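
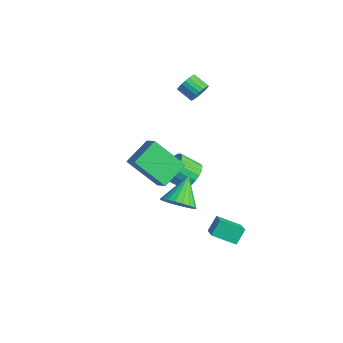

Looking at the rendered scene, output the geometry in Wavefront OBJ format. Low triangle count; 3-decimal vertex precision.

v -1.934 3.182 2.438
v -1.564 2.716 2.722
v -2.396 2.351 3.207
v -2.766 2.818 2.922
v -1.547 2.921 2.904
v -2.38 2.556 3.389
v -1.598 3.171 3.006
v -2.43 2.806 3.49
v -1.707 3.423 3.009
v -2.539 3.058 3.493
v -1.854 3.633 2.913
v -2.687 3.268 3.398
v -2.016 3.766 2.735
v -2.848 3.401 3.22
v -2.163 3.797 2.506
v -2.996 3.433 2.991
v -2.271 3.723 2.265
v -3.104 3.358 2.75
v -2.321 3.555 2.054
v -3.153 3.19 2.538
v -2.303 3.322 1.909
v -3.135 2.957 2.393
v -2.222 3.065 1.855
v -3.054 2.701 2.34
v -2.091 2.829 1.903
v -2.923 2.464 2.387
v -1.932 2.654 2.042
v -2.765 2.289 2.527
v -1.774 2.57 2.251
v -2.607 2.205 2.735
v -1.644 2.592 2.491
v -2.476 2.227 2.976
v 2.147 -3.441 2.62
v 3.006 -3.469 3.223
v 1.698 -2.041 3.324
v 2.557 -2.07 3.928
v 3.243 -2.33 1.112
v 4.102 -2.359 1.716
v 2.794 -0.931 1.817
v 3.653 -0.959 2.42
v 2.203 -0.54 -2.015
v 3.061 -0.355 -1.579
v 1.357 0.58 -0.825
v 3.046 -0.064 -1.864
v 2.885 0.145 -2.174
v 2.607 0.235 -2.458
v 2.258 0.192 -2.664
v 1.9 0.022 -2.759
v 1.594 -0.246 -2.725
v 1.394 -0.564 -2.568
v 1.333 -0.878 -2.315
v 1.423 -1.133 -2.011
v 1.647 -1.286 -1.707
v 1.968 -1.31 -1.457
v 2.329 -1.201 -1.303
v 2.669 -0.978 -1.272
v 2.927 -0.679 -1.37
v 3.167 0.672 -4.018
v 2.982 1.296 -3.233
v 3.885 1.734 -4.694
v 3.7 2.359 -3.909
v 4 0.381 -3.591
v 3.815 1.006 -2.806
v 4.718 1.444 -4.267
v 4.533 2.068 -3.482
v -1.431 2.425 -3.834
v -0.614 2.167 -3.472
v -1.252 1.277 -2.665
v -2.069 1.535 -3.026
v -0.718 2.455 -3.237
v -1.356 1.566 -2.43
v -0.946 2.738 -3.105
v -1.584 1.849 -2.298
v -1.258 2.967 -3.098
v -1.895 2.078 -2.291
v -1.599 3.103 -3.219
v -2.237 2.213 -2.412
v -1.912 3.121 -3.446
v -2.549 2.231 -2.639
v -2.141 3.018 -3.741
v -2.779 2.129 -2.933
v -2.248 2.813 -4.051
v -2.886 1.924 -3.244
v -2.213 2.541 -4.323
v -2.851 1.652 -3.516
v -2.043 2.249 -4.511
v -2.681 1.359 -3.704
v -1.768 1.987 -4.582
v -2.406 1.098 -3.775
v -1.434 1.801 -4.523
v -2.072 0.911 -3.716
v -1.1 1.723 -4.345
v -1.737 0.833 -3.538
v -0.823 1.766 -4.079
v -1.46 0.876 -3.272
v -0.651 1.923 -3.77
v -1.289 1.033 -2.963
f 2 1 5
f 2 5 3
f 3 5 6
f 3 6 4
f 5 1 7
f 5 7 6
f 6 7 8
f 6 8 4
f 7 1 9
f 7 9 8
f 8 9 10
f 8 10 4
f 9 1 11
f 9 11 10
f 10 11 12
f 10 12 4
f 11 1 13
f 11 13 12
f 12 13 14
f 12 14 4
f 13 1 15
f 13 15 14
f 14 15 16
f 14 16 4
f 15 1 17
f 15 17 16
f 16 17 18
f 16 18 4
f 17 1 19
f 17 19 18
f 18 19 20
f 18 20 4
f 19 1 21
f 19 21 20
f 20 21 22
f 20 22 4
f 21 1 23
f 21 23 22
f 22 23 24
f 22 24 4
f 23 1 25
f 23 25 24
f 24 25 26
f 24 26 4
f 25 1 27
f 25 27 26
f 26 27 28
f 26 28 4
f 27 1 29
f 27 29 28
f 28 29 30
f 28 30 4
f 29 1 31
f 29 31 30
f 30 31 32
f 30 32 4
f 31 1 2
f 31 2 32
f 32 2 3
f 32 3 4
f 34 36 33
f 37 34 33
f 33 36 35
f 35 37 33
f 34 40 36
f 38 34 37
f 38 40 34
f 36 40 35
f 39 37 35
f 35 40 39
f 39 38 37
f 40 38 39
f 42 41 44
f 42 44 43
f 44 41 45
f 44 45 43
f 45 41 46
f 45 46 43
f 46 41 47
f 46 47 43
f 47 41 48
f 47 48 43
f 48 41 49
f 48 49 43
f 49 41 50
f 49 50 43
f 50 41 51
f 50 51 43
f 51 41 52
f 51 52 43
f 52 41 53
f 52 53 43
f 53 41 54
f 53 54 43
f 54 41 55
f 54 55 43
f 55 41 56
f 55 56 43
f 56 41 57
f 56 57 43
f 57 41 42
f 57 42 43
f 59 61 58
f 62 59 58
f 58 61 60
f 60 62 58
f 59 65 61
f 63 59 62
f 63 65 59
f 61 65 60
f 64 62 60
f 60 65 64
f 64 63 62
f 65 63 64
f 67 66 70
f 67 70 68
f 68 70 71
f 68 71 69
f 70 66 72
f 70 72 71
f 71 72 73
f 71 73 69
f 72 66 74
f 72 74 73
f 73 74 75
f 73 75 69
f 74 66 76
f 74 76 75
f 75 76 77
f 75 77 69
f 76 66 78
f 76 78 77
f 77 78 79
f 77 79 69
f 78 66 80
f 78 80 79
f 79 80 81
f 79 81 69
f 80 66 82
f 80 82 81
f 81 82 83
f 81 83 69
f 82 66 84
f 82 84 83
f 83 84 85
f 83 85 69
f 84 66 86
f 84 86 85
f 85 86 87
f 85 87 69
f 86 66 88
f 86 88 87
f 87 88 89
f 87 89 69
f 88 66 90
f 88 90 89
f 89 90 91
f 89 91 69
f 90 66 92
f 90 92 91
f 91 92 93
f 91 93 69
f 92 66 94
f 92 94 93
f 93 94 95
f 93 95 69
f 94 66 96
f 94 96 95
f 95 96 97
f 95 97 69
f 96 66 67
f 96 67 97
f 97 67 68
f 97 68 69



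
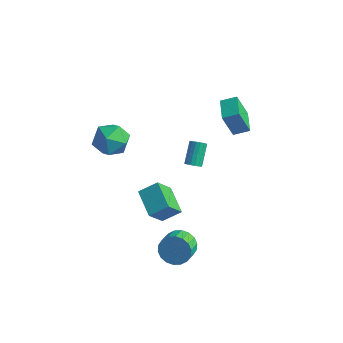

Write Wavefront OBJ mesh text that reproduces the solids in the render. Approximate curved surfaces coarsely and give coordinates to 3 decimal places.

v -4.237 -1.339 4.192
v -3.034 -1.308 3.89
v -4.246 -3.332 3.95
v -3.043 -3.301 3.648
v -3.397 -3.055 4.811
v -3.391 -1.823 4.961
v -3.889 -2.817 2.879
v -3.883 -1.585 3.029
v -2.819 -2.221 3.079
v -2.515 -2.368 4.273
v -4.765 -2.272 3.567
v -4.461 -2.419 4.761
v 0.177 4.314 2.892
v -0.26 3.772 4.703
v 0.957 4.913 3.26
v 0.519 4.371 5.071
v 1.161 3.109 2.769
v 0.723 2.567 4.58
v 1.94 3.708 3.137
v 1.503 3.166 4.948
v -0.479 1.403 0.186
v -0.014 1.317 0.424
v -0.395 2.371 1.552
v -0.861 2.457 1.314
v 0.035 1.507 0.263
v -0.347 2.561 1.391
v -0.035 1.673 0.085
v -0.416 2.727 1.212
v -0.206 1.777 -0.071
v -0.587 2.831 1.056
v -0.44 1.795 -0.167
v -0.821 2.85 0.96
v -0.683 1.724 -0.183
v -1.064 2.778 0.944
v -0.879 1.579 -0.114
v -1.26 2.634 1.014
v -0.984 1.394 0.024
v -1.365 2.448 1.151
v -0.973 1.211 0.199
v -1.354 2.265 1.326
v -0.849 1.071 0.371
v -1.231 2.126 1.499
v -0.641 1.008 0.501
v -1.022 2.062 1.628
v -0.395 1.035 0.559
v -0.777 2.09 1.686
v -0.169 1.147 0.531
v -0.55 2.201 1.658
v -2.448 -0.081 -3.05
v -2.593 -1.199 -1.57
v -1.638 0.751 -2.343
v -1.782 -0.367 -0.863
v -0.938 -1.053 -3.637
v -1.082 -2.171 -2.157
v -0.127 -0.221 -2.93
v -0.272 -1.339 -1.45
v 1.02 -1.918 -3.913
v 1.908 -1.918 -4.415
v 2.228 -2.962 -3.848
v 1.34 -2.962 -3.347
v 2.005 -1.684 -4.038
v 2.325 -2.728 -3.472
v 1.907 -1.496 -3.636
v 2.226 -2.541 -3.07
v 1.633 -1.392 -3.289
v 1.953 -2.437 -2.723
v 1.238 -1.392 -3.066
v 1.557 -2.437 -2.5
v 0.799 -1.496 -3.011
v 1.119 -2.541 -2.445
v 0.405 -1.684 -3.134
v 0.724 -2.728 -2.568
v 0.132 -1.918 -3.412
v 0.452 -2.962 -2.845
v 0.035 -2.152 -3.788
v 0.355 -3.196 -3.222
v 0.134 -2.339 -4.19
v 0.453 -3.384 -3.624
v 0.407 -2.443 -4.537
v 0.727 -3.488 -3.971
v 0.803 -2.443 -4.76
v 1.122 -3.488 -4.194
v 1.241 -2.339 -4.815
v 1.561 -3.384 -4.249
v 1.636 -2.152 -4.692
v 1.955 -3.196 -4.126
f 1 12 6
f 1 6 2
f 1 2 8
f 1 8 11
f 1 11 12
f 2 6 10
f 6 12 5
f 12 11 3
f 11 8 7
f 8 2 9
f 4 10 5
f 4 5 3
f 4 3 7
f 4 7 9
f 4 9 10
f 5 10 6
f 3 5 12
f 7 3 11
f 9 7 8
f 10 9 2
f 14 16 13
f 17 14 13
f 13 16 15
f 15 17 13
f 14 20 16
f 18 14 17
f 18 20 14
f 16 20 15
f 19 17 15
f 15 20 19
f 19 18 17
f 20 18 19
f 22 21 25
f 22 25 23
f 23 25 26
f 23 26 24
f 25 21 27
f 25 27 26
f 26 27 28
f 26 28 24
f 27 21 29
f 27 29 28
f 28 29 30
f 28 30 24
f 29 21 31
f 29 31 30
f 30 31 32
f 30 32 24
f 31 21 33
f 31 33 32
f 32 33 34
f 32 34 24
f 33 21 35
f 33 35 34
f 34 35 36
f 34 36 24
f 35 21 37
f 35 37 36
f 36 37 38
f 36 38 24
f 37 21 39
f 37 39 38
f 38 39 40
f 38 40 24
f 39 21 41
f 39 41 40
f 40 41 42
f 40 42 24
f 41 21 43
f 41 43 42
f 42 43 44
f 42 44 24
f 43 21 45
f 43 45 44
f 44 45 46
f 44 46 24
f 45 21 47
f 45 47 46
f 46 47 48
f 46 48 24
f 47 21 22
f 47 22 48
f 48 22 23
f 48 23 24
f 50 52 49
f 53 50 49
f 49 52 51
f 51 53 49
f 50 56 52
f 54 50 53
f 54 56 50
f 52 56 51
f 55 53 51
f 51 56 55
f 55 54 53
f 56 54 55
f 58 57 61
f 58 61 59
f 59 61 62
f 59 62 60
f 61 57 63
f 61 63 62
f 62 63 64
f 62 64 60
f 63 57 65
f 63 65 64
f 64 65 66
f 64 66 60
f 65 57 67
f 65 67 66
f 66 67 68
f 66 68 60
f 67 57 69
f 67 69 68
f 68 69 70
f 68 70 60
f 69 57 71
f 69 71 70
f 70 71 72
f 70 72 60
f 71 57 73
f 71 73 72
f 72 73 74
f 72 74 60
f 73 57 75
f 73 75 74
f 74 75 76
f 74 76 60
f 75 57 77
f 75 77 76
f 76 77 78
f 76 78 60
f 77 57 79
f 77 79 78
f 78 79 80
f 78 80 60
f 79 57 81
f 79 81 80
f 80 81 82
f 80 82 60
f 81 57 83
f 81 83 82
f 82 83 84
f 82 84 60
f 83 57 85
f 83 85 84
f 84 85 86
f 84 86 60
f 85 57 58
f 85 58 86
f 86 58 59
f 86 59 60



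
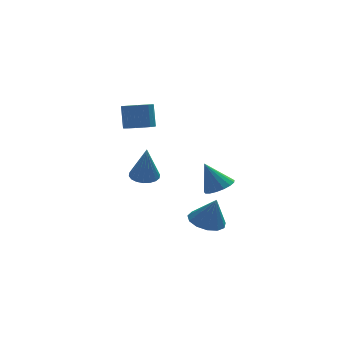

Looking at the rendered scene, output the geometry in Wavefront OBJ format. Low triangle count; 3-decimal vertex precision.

v 2.559 -1.609 -0.287
v 2.99 -1.032 -0.279
v 2.001 -1.211 0.967
v 2.706 -0.921 -0.44
v 2.389 -0.967 -0.567
v 2.111 -1.161 -0.629
v 1.935 -1.457 -0.613
v 1.903 -1.788 -0.523
v 2.021 -2.078 -0.378
v 2.262 -2.26 -0.213
v 2.571 -2.294 -0.065
v 2.878 -2.17 0.032
v 3.112 -1.918 0.056
v 3.219 -1.595 0.002
v 3.175 -1.275 -0.119
v -0.167 1.523 2.072
v 0.186 0.961 2.325
v 0.22 1.475 3.42
v -0.133 2.037 3.168
v 0.432 1.171 2.219
v 0.465 1.685 3.314
v 0.54 1.461 2.08
v 0.574 1.975 3.175
v 0.487 1.765 1.939
v 0.521 2.279 3.034
v 0.284 2.014 1.828
v 0.317 2.528 2.923
v -0.023 2.151 1.774
v 0.011 2.665 2.869
v -0.362 2.143 1.787
v -0.328 2.657 2.882
v -0.657 1.994 1.867
v -0.623 2.508 2.962
v -0.839 1.737 1.993
v -0.806 2.25 3.088
v -0.868 1.43 2.138
v -0.834 1.944 3.233
v -0.736 1.145 2.267
v -0.702 1.659 3.362
v -0.473 0.947 2.352
v -0.44 1.461 3.447
v -0.141 0.88 2.373
v -0.107 1.394 3.468
v 2.55 0.381 -3.511
v 3.395 0.331 -3.751
v 2.93 0.159 -2.129
v 3.307 0.808 -3.65
v 2.979 1.15 -3.505
v 2.514 1.248 -3.361
v 2.061 1.071 -3.265
v 1.763 0.675 -3.247
v 1.715 0.185 -3.313
v 1.932 -0.241 -3.441
v 2.345 -0.471 -3.592
v 2.823 -0.429 -3.717
v 3.215 -0.131 -3.776
v 0.397 3.088 -1.811
v 1 2.739 -1.887
v 0.443 2.772 -0.009
v 1.094 3.032 -1.838
v 1.051 3.336 -1.784
v 0.878 3.59 -1.735
v 0.61 3.745 -1.701
v 0.3 3.77 -1.689
v 0.009 3.659 -1.701
v -0.205 3.436 -1.735
v -0.3 3.143 -1.784
v -0.257 2.839 -1.838
v -0.084 2.585 -1.887
v 0.184 2.43 -1.921
v 0.494 2.405 -1.933
v 0.786 2.516 -1.921
f 2 1 4
f 2 4 3
f 4 1 5
f 4 5 3
f 5 1 6
f 5 6 3
f 6 1 7
f 6 7 3
f 7 1 8
f 7 8 3
f 8 1 9
f 8 9 3
f 9 1 10
f 9 10 3
f 10 1 11
f 10 11 3
f 11 1 12
f 11 12 3
f 12 1 13
f 12 13 3
f 13 1 14
f 13 14 3
f 14 1 15
f 14 15 3
f 15 1 2
f 15 2 3
f 17 16 20
f 17 20 18
f 18 20 21
f 18 21 19
f 20 16 22
f 20 22 21
f 21 22 23
f 21 23 19
f 22 16 24
f 22 24 23
f 23 24 25
f 23 25 19
f 24 16 26
f 24 26 25
f 25 26 27
f 25 27 19
f 26 16 28
f 26 28 27
f 27 28 29
f 27 29 19
f 28 16 30
f 28 30 29
f 29 30 31
f 29 31 19
f 30 16 32
f 30 32 31
f 31 32 33
f 31 33 19
f 32 16 34
f 32 34 33
f 33 34 35
f 33 35 19
f 34 16 36
f 34 36 35
f 35 36 37
f 35 37 19
f 36 16 38
f 36 38 37
f 37 38 39
f 37 39 19
f 38 16 40
f 38 40 39
f 39 40 41
f 39 41 19
f 40 16 42
f 40 42 41
f 41 42 43
f 41 43 19
f 42 16 17
f 42 17 43
f 43 17 18
f 43 18 19
f 45 44 47
f 45 47 46
f 47 44 48
f 47 48 46
f 48 44 49
f 48 49 46
f 49 44 50
f 49 50 46
f 50 44 51
f 50 51 46
f 51 44 52
f 51 52 46
f 52 44 53
f 52 53 46
f 53 44 54
f 53 54 46
f 54 44 55
f 54 55 46
f 55 44 56
f 55 56 46
f 56 44 45
f 56 45 46
f 58 57 60
f 58 60 59
f 60 57 61
f 60 61 59
f 61 57 62
f 61 62 59
f 62 57 63
f 62 63 59
f 63 57 64
f 63 64 59
f 64 57 65
f 64 65 59
f 65 57 66
f 65 66 59
f 66 57 67
f 66 67 59
f 67 57 68
f 67 68 59
f 68 57 69
f 68 69 59
f 69 57 70
f 69 70 59
f 70 57 71
f 70 71 59
f 71 57 72
f 71 72 59
f 72 57 58
f 72 58 59



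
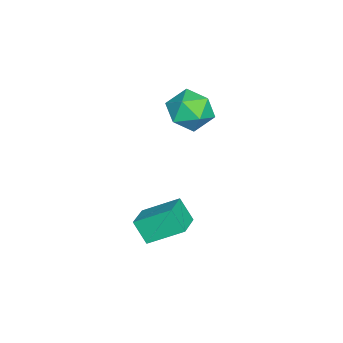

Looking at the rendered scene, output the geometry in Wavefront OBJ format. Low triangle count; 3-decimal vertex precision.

v -2.088 4.016 3.828
v -1.123 3.907 3.218
v -2.877 2.673 2.822
v -1.912 2.564 2.212
v -1.935 2.242 3.311
v -1.447 3.072 3.934
v -2.553 3.508 2.106
v -2.065 4.338 2.729
v -1.411 3.593 2.154
v -1.029 2.81 2.899
v -2.971 3.77 3.141
v -2.589 2.987 3.886
v 0.29 1.794 -1.991
v 0.055 3.36 -1.054
v 0.588 2.445 -3.004
v 0.353 4.011 -2.066
v 1.627 1.769 -1.614
v 1.392 3.335 -0.676
v 1.925 2.42 -2.626
v 1.69 3.986 -1.689
f 1 12 6
f 1 6 2
f 1 2 8
f 1 8 11
f 1 11 12
f 2 6 10
f 6 12 5
f 12 11 3
f 11 8 7
f 8 2 9
f 4 10 5
f 4 5 3
f 4 3 7
f 4 7 9
f 4 9 10
f 5 10 6
f 3 5 12
f 7 3 11
f 9 7 8
f 10 9 2
f 14 16 13
f 17 14 13
f 13 16 15
f 15 17 13
f 14 20 16
f 18 14 17
f 18 20 14
f 16 20 15
f 19 17 15
f 15 20 19
f 19 18 17
f 20 18 19



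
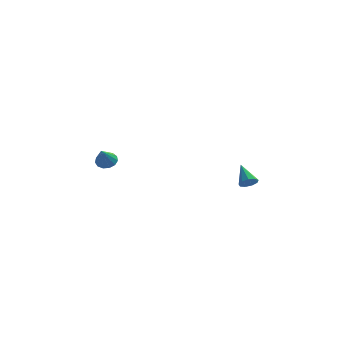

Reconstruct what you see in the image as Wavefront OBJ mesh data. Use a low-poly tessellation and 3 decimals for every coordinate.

v 4.161 -0.403 -0.231
v 4.52 -0.563 0.181
v 3.599 0.603 0.651
v 4.683 -0.282 -0.035
v 4.601 -0.058 -0.343
v 4.313 0.005 -0.599
v 3.954 -0.122 -0.682
v 3.692 -0.381 -0.554
v 3.649 -0.65 -0.275
v 3.846 -0.803 0.025
v 4.19 -0.769 0.205
v -3.902 0.632 0.451
v -3.631 1.086 0.829
v -4.018 -0.212 1.549
v -3.992 1.147 0.838
v -4.325 1.044 0.724
v -4.523 0.811 0.523
v -4.525 0.521 0.3
v -4.329 0.266 0.124
v -3.997 0.127 0.053
v -3.636 0.149 0.107
v -3.359 0.324 0.271
v -3.255 0.597 0.492
v -3.356 0.881 0.7
f 2 1 4
f 2 4 3
f 4 1 5
f 4 5 3
f 5 1 6
f 5 6 3
f 6 1 7
f 6 7 3
f 7 1 8
f 7 8 3
f 8 1 9
f 8 9 3
f 9 1 10
f 9 10 3
f 10 1 11
f 10 11 3
f 11 1 2
f 11 2 3
f 13 12 15
f 13 15 14
f 15 12 16
f 15 16 14
f 16 12 17
f 16 17 14
f 17 12 18
f 17 18 14
f 18 12 19
f 18 19 14
f 19 12 20
f 19 20 14
f 20 12 21
f 20 21 14
f 21 12 22
f 21 22 14
f 22 12 23
f 22 23 14
f 23 12 24
f 23 24 14
f 24 12 13
f 24 13 14



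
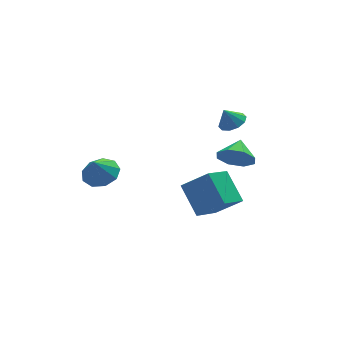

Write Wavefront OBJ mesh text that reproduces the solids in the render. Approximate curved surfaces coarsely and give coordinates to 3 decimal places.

v 3.557 -0.173 -0.214
v 3.94 0.472 -0.091
v 3.123 -0.087 0.694
v 3.533 0.582 -0.297
v 3.134 0.405 -0.47
v 2.897 0.006 -0.546
v 2.912 -0.461 -0.495
v 3.173 -0.817 -0.337
v 3.581 -0.928 -0.131
v 3.98 -0.75 0.042
v 4.217 -0.352 0.118
v 4.202 0.115 0.067
v 1.607 -3.197 -4.32
v 0.306 -4.131 -3.478
v 1.321 -1.728 -3.134
v 0.019 -2.662 -2.291
v 2.761 -3.838 -3.249
v 1.459 -4.772 -2.406
v 2.474 -2.369 -2.062
v 1.173 -3.303 -1.22
v -2.927 0.807 -3.137
v -2.09 1.158 -2.716
v -3.353 0.513 -2.043
v -2.556 1.657 -2.764
v -3.195 1.758 -2.986
v -3.708 1.414 -3.279
v -3.856 0.786 -3.505
v -3.569 0.167 -3.559
v -2.981 -0.152 -3.415
v -2.368 -0.023 -3.141
v -2.016 0.495 -2.865
v 2.406 -3.695 -0.133
v 2.883 -3.518 -0.982
v 2.994 -2.765 0.393
v 2.232 -3.135 -0.93
v 1.682 -3.08 -0.412
v 1.556 -3.385 0.27
v 1.928 -3.872 0.716
v 2.579 -4.256 0.664
v 3.129 -4.311 0.146
v 3.255 -4.005 -0.536
f 2 1 4
f 2 4 3
f 4 1 5
f 4 5 3
f 5 1 6
f 5 6 3
f 6 1 7
f 6 7 3
f 7 1 8
f 7 8 3
f 8 1 9
f 8 9 3
f 9 1 10
f 9 10 3
f 10 1 11
f 10 11 3
f 11 1 12
f 11 12 3
f 12 1 2
f 12 2 3
f 14 16 13
f 17 14 13
f 13 16 15
f 15 17 13
f 14 20 16
f 18 14 17
f 18 20 14
f 16 20 15
f 19 17 15
f 15 20 19
f 19 18 17
f 20 18 19
f 22 21 24
f 22 24 23
f 24 21 25
f 24 25 23
f 25 21 26
f 25 26 23
f 26 21 27
f 26 27 23
f 27 21 28
f 27 28 23
f 28 21 29
f 28 29 23
f 29 21 30
f 29 30 23
f 30 21 31
f 30 31 23
f 31 21 22
f 31 22 23
f 33 32 35
f 33 35 34
f 35 32 36
f 35 36 34
f 36 32 37
f 36 37 34
f 37 32 38
f 37 38 34
f 38 32 39
f 38 39 34
f 39 32 40
f 39 40 34
f 40 32 41
f 40 41 34
f 41 32 33
f 41 33 34



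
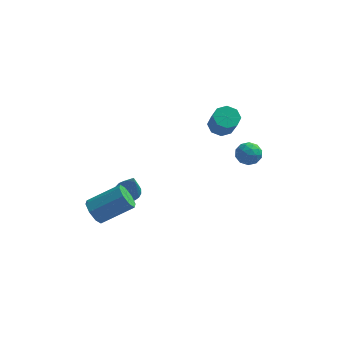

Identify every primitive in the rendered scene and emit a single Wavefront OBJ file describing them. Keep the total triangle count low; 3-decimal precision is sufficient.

v 2.495 1.533 1.281
v 3.011 1.238 0.951
v 3.36 0.552 2.108
v 2.845 0.847 2.439
v 3.149 1.687 1.175
v 3.499 1.001 2.332
v 2.904 2.045 1.461
v 3.254 1.36 2.619
v 2.42 2.104 1.643
v 2.77 1.418 2.8
v 1.98 1.828 1.612
v 2.329 1.142 2.769
v 1.841 1.379 1.388
v 2.191 0.693 2.545
v 2.086 1.02 1.101
v 2.436 0.335 2.259
v 2.57 0.962 0.92
v 2.92 0.276 2.077
v -2.951 -2.852 -2.197
v -2.589 -2.757 -2.823
v -1.067 -2.273 -1.87
v -1.429 -2.368 -1.243
v -2.845 -2.291 -2.651
v -1.323 -1.807 -1.698
v -3.163 -2.154 -2.213
v -1.641 -1.669 -1.26
v -3.357 -2.426 -1.765
v -1.835 -1.941 -0.812
v -3.313 -2.947 -1.57
v -1.791 -2.463 -0.617
v -3.057 -3.413 -1.742
v -1.535 -2.929 -0.789
v -2.739 -3.551 -2.18
v -1.217 -3.066 -1.227
v -2.545 -3.279 -2.628
v -1.023 -2.794 -1.675
v -2.199 2.275 -4.919
v -1.617 2.058 -5.17
v -1.741 1.305 -3.021
v -1.545 2.305 -5.062
v -1.586 2.546 -4.928
v -1.733 2.74 -4.793
v -1.961 2.854 -4.68
v -2.229 2.868 -4.608
v -2.493 2.78 -4.59
v -2.706 2.604 -4.628
v -2.831 2.371 -4.717
v -2.847 2.122 -4.841
v -2.751 1.9 -4.978
v -2.559 1.742 -5.105
v -2.306 1.677 -5.199
v -2.034 1.715 -5.246
v -1.79 1.85 -5.235
v 2.996 4.012 -2.725
v 3.404 4.359 -2.236
v 3.876 3.261 -2.924
v 4.284 3.608 -2.435
v 3.706 3.225 -2.22
v 3.163 3.69 -2.097
v 4.117 3.93 -3.063
v 3.574 4.395 -2.94
v 4.097 4.309 -2.445
v 3.843 3.873 -1.924
v 3.437 3.747 -3.236
v 3.183 3.311 -2.715
v 3.123 4.252 -2.463
v 4.157 3.368 -2.697
v 3.818 3.143 -2.571
v 4.057 3.348 -2.283
v 2.981 3.858 -2.381
v 3.221 4.062 -2.093
v 3.398 3.396 -2.084
v 4.059 3.558 -3.067
v 4.299 3.762 -2.779
v 3.223 4.272 -2.877
v 3.462 4.477 -2.589
v 3.882 4.224 -3.076
v 3.77 4.426 -2.298
v 4.287 3.985 -2.415
v 4.189 4.174 -2.785
v 3.87 4.447 -2.712
v 3.62 4.17 -1.992
v 4.138 3.729 -2.109
v 3.798 3.504 -1.982
v 3.479 3.776 -1.91
v 4.028 4.141 -2.115
v 3.142 3.891 -3.051
v 3.66 3.45 -3.168
v 3.801 3.844 -3.25
v 3.482 4.116 -3.178
v 2.993 3.635 -2.745
v 3.51 3.194 -2.862
v 3.41 3.173 -2.448
v 3.091 3.446 -2.375
v 3.252 3.479 -3.045
f 2 1 5
f 2 5 3
f 3 5 6
f 3 6 4
f 5 1 7
f 5 7 6
f 6 7 8
f 6 8 4
f 7 1 9
f 7 9 8
f 8 9 10
f 8 10 4
f 9 1 11
f 9 11 10
f 10 11 12
f 10 12 4
f 11 1 13
f 11 13 12
f 12 13 14
f 12 14 4
f 13 1 15
f 13 15 14
f 14 15 16
f 14 16 4
f 15 1 17
f 15 17 16
f 16 17 18
f 16 18 4
f 17 1 2
f 17 2 18
f 18 2 3
f 18 3 4
f 20 19 23
f 20 23 21
f 21 23 24
f 21 24 22
f 23 19 25
f 23 25 24
f 24 25 26
f 24 26 22
f 25 19 27
f 25 27 26
f 26 27 28
f 26 28 22
f 27 19 29
f 27 29 28
f 28 29 30
f 28 30 22
f 29 19 31
f 29 31 30
f 30 31 32
f 30 32 22
f 31 19 33
f 31 33 32
f 32 33 34
f 32 34 22
f 33 19 35
f 33 35 34
f 34 35 36
f 34 36 22
f 35 19 20
f 35 20 36
f 36 20 21
f 36 21 22
f 38 37 40
f 38 40 39
f 40 37 41
f 40 41 39
f 41 37 42
f 41 42 39
f 42 37 43
f 42 43 39
f 43 37 44
f 43 44 39
f 44 37 45
f 44 45 39
f 45 37 46
f 45 46 39
f 46 37 47
f 46 47 39
f 47 37 48
f 47 48 39
f 48 37 49
f 48 49 39
f 49 37 50
f 49 50 39
f 50 37 51
f 50 51 39
f 51 37 52
f 51 52 39
f 52 37 53
f 52 53 39
f 53 37 38
f 53 38 39
f 54 91 70
f 91 65 94
f 70 94 59
f 91 94 70
f 54 70 66
f 70 59 71
f 66 71 55
f 70 71 66
f 54 66 75
f 66 55 76
f 75 76 61
f 66 76 75
f 54 75 87
f 75 61 90
f 87 90 64
f 75 90 87
f 54 87 91
f 87 64 95
f 91 95 65
f 87 95 91
f 55 71 82
f 71 59 85
f 82 85 63
f 71 85 82
f 59 94 72
f 94 65 93
f 72 93 58
f 94 93 72
f 65 95 92
f 95 64 88
f 92 88 56
f 95 88 92
f 64 90 89
f 90 61 77
f 89 77 60
f 90 77 89
f 61 76 81
f 76 55 78
f 81 78 62
f 76 78 81
f 57 83 69
f 83 63 84
f 69 84 58
f 83 84 69
f 57 69 67
f 69 58 68
f 67 68 56
f 69 68 67
f 57 67 74
f 67 56 73
f 74 73 60
f 67 73 74
f 57 74 79
f 74 60 80
f 79 80 62
f 74 80 79
f 57 79 83
f 79 62 86
f 83 86 63
f 79 86 83
f 58 84 72
f 84 63 85
f 72 85 59
f 84 85 72
f 56 68 92
f 68 58 93
f 92 93 65
f 68 93 92
f 60 73 89
f 73 56 88
f 89 88 64
f 73 88 89
f 62 80 81
f 80 60 77
f 81 77 61
f 80 77 81
f 63 86 82
f 86 62 78
f 82 78 55
f 86 78 82



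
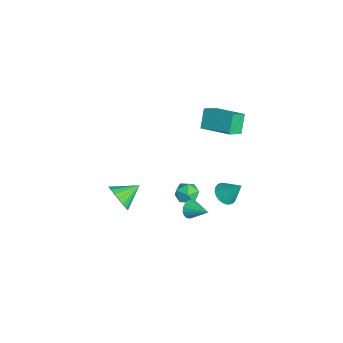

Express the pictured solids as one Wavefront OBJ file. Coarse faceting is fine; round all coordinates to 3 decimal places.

v -1.61 0.532 -3.778
v -1.25 0.474 -4.304
v -0.63 1.368 -3.202
v -1.425 0.719 -4.362
v -1.643 0.921 -4.285
v -1.852 1.034 -4.093
v -2.006 1.032 -3.828
v -2.07 0.916 -3.552
v -2.027 0.712 -3.327
v -1.889 0.466 -3.206
v -1.687 0.236 -3.216
v -1.468 0.074 -3.354
v -1.28 0.017 -3.59
v -1.168 0.078 -3.868
v -1.158 0.243 -4.126
v -1.063 -3.72 -1.226
v -0.606 -3.279 -1.932
v -1.497 -2.42 -0.694
v -0.991 -3.341 -2.094
v -1.391 -3.479 -2.084
v -1.726 -3.664 -1.904
v -1.93 -3.86 -1.59
v -1.962 -4.029 -1.203
v -1.816 -4.136 -0.821
v -1.521 -4.161 -0.52
v -1.135 -4.099 -0.357
v -0.736 -3.962 -0.367
v -0.401 -3.777 -0.547
v -0.197 -3.58 -0.861
v -0.165 -3.412 -1.248
v -0.311 -3.304 -1.63
v -2.816 2.857 -4.069
v -2.42 3.319 -4.557
v -2.284 3.663 -2.871
v -2.705 3.473 -4.534
v -3.009 3.52 -4.431
v -3.279 3.453 -4.265
v -3.47 3.282 -4.066
v -3.547 3.038 -3.867
v -3.498 2.762 -3.703
v -3.332 2.503 -3.602
v -3.076 2.305 -3.583
v -2.775 2.202 -3.647
v -2.481 2.212 -3.785
v -2.246 2.334 -3.971
v -2.109 2.546 -4.175
v -2.094 2.812 -4.36
v -2.204 3.085 -4.495
v -3.433 2.333 3.718
v -2.879 1.528 4.38
v -2.096 3.673 4.229
v -1.542 2.868 4.891
v -2.698 1.992 2.689
v -2.144 1.187 3.351
v -1.361 3.332 3.2
v -0.807 2.527 3.862
v -3.65 0.671 -4.24
v -3.069 1.25 -4.214
v -2.991 -0.03 -3.326
v -2.41 0.549 -3.3
v -3.16 0.706 -3.007
v -3.567 1.14 -3.572
v -2.493 0.08 -3.968
v -2.9 0.514 -4.533
v -2.354 0.885 -4.047
v -2.766 1.272 -3.452
v -3.294 -0.052 -4.088
v -3.706 0.335 -3.493
f 2 1 4
f 2 4 3
f 4 1 5
f 4 5 3
f 5 1 6
f 5 6 3
f 6 1 7
f 6 7 3
f 7 1 8
f 7 8 3
f 8 1 9
f 8 9 3
f 9 1 10
f 9 10 3
f 10 1 11
f 10 11 3
f 11 1 12
f 11 12 3
f 12 1 13
f 12 13 3
f 13 1 14
f 13 14 3
f 14 1 15
f 14 15 3
f 15 1 2
f 15 2 3
f 17 16 19
f 17 19 18
f 19 16 20
f 19 20 18
f 20 16 21
f 20 21 18
f 21 16 22
f 21 22 18
f 22 16 23
f 22 23 18
f 23 16 24
f 23 24 18
f 24 16 25
f 24 25 18
f 25 16 26
f 25 26 18
f 26 16 27
f 26 27 18
f 27 16 28
f 27 28 18
f 28 16 29
f 28 29 18
f 29 16 30
f 29 30 18
f 30 16 31
f 30 31 18
f 31 16 17
f 31 17 18
f 33 32 35
f 33 35 34
f 35 32 36
f 35 36 34
f 36 32 37
f 36 37 34
f 37 32 38
f 37 38 34
f 38 32 39
f 38 39 34
f 39 32 40
f 39 40 34
f 40 32 41
f 40 41 34
f 41 32 42
f 41 42 34
f 42 32 43
f 42 43 34
f 43 32 44
f 43 44 34
f 44 32 45
f 44 45 34
f 45 32 46
f 45 46 34
f 46 32 47
f 46 47 34
f 47 32 48
f 47 48 34
f 48 32 33
f 48 33 34
f 50 52 49
f 53 50 49
f 49 52 51
f 51 53 49
f 50 56 52
f 54 50 53
f 54 56 50
f 52 56 51
f 55 53 51
f 51 56 55
f 55 54 53
f 56 54 55
f 57 68 62
f 57 62 58
f 57 58 64
f 57 64 67
f 57 67 68
f 58 62 66
f 62 68 61
f 68 67 59
f 67 64 63
f 64 58 65
f 60 66 61
f 60 61 59
f 60 59 63
f 60 63 65
f 60 65 66
f 61 66 62
f 59 61 68
f 63 59 67
f 65 63 64
f 66 65 58



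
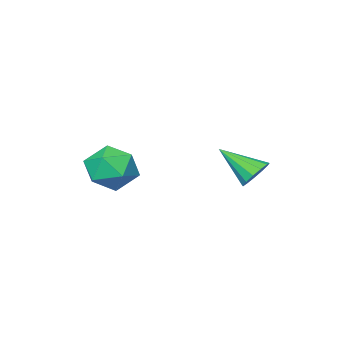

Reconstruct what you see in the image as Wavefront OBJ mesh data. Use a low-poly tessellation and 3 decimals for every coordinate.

v -0.416 -3.179 -0.79
v 0.042 -2.541 -0.434
v 0.678 -3.519 -1.586
v 1.136 -2.881 -1.23
v 0.922 -3.572 -0.761
v 0.246 -3.362 -0.269
v 0.474 -2.698 -1.751
v -0.202 -2.488 -1.259
v 0.591 -2.244 -1.028
v 0.869 -2.784 -0.416
v -0.149 -3.276 -1.604
v 0.129 -3.816 -0.992
v -2.993 -0.804 -1.44
v -2.461 -0.615 -1.521
v -2.507 -1.816 -0.62
v -2.573 -0.46 -1.263
v -2.819 -0.414 -1.061
v -3.119 -0.492 -0.979
v -3.38 -0.669 -1.043
v -3.517 -0.888 -1.233
v -3.488 -1.081 -1.489
v -3.302 -1.186 -1.728
v -3.017 -1.169 -1.876
v -2.725 -1.036 -1.886
v -2.518 -0.83 -1.753
f 1 12 6
f 1 6 2
f 1 2 8
f 1 8 11
f 1 11 12
f 2 6 10
f 6 12 5
f 12 11 3
f 11 8 7
f 8 2 9
f 4 10 5
f 4 5 3
f 4 3 7
f 4 7 9
f 4 9 10
f 5 10 6
f 3 5 12
f 7 3 11
f 9 7 8
f 10 9 2
f 14 13 16
f 14 16 15
f 16 13 17
f 16 17 15
f 17 13 18
f 17 18 15
f 18 13 19
f 18 19 15
f 19 13 20
f 19 20 15
f 20 13 21
f 20 21 15
f 21 13 22
f 21 22 15
f 22 13 23
f 22 23 15
f 23 13 24
f 23 24 15
f 24 13 25
f 24 25 15
f 25 13 14
f 25 14 15



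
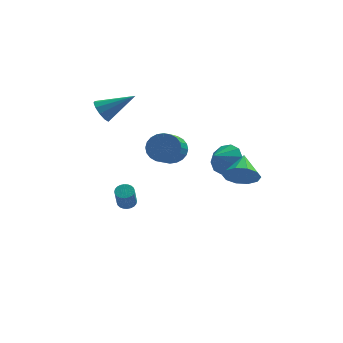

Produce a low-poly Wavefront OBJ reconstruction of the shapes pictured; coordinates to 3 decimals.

v -3.458 0.089 3.122
v -3.045 0.12 2.449
v -1.682 0.211 4.218
v -3.157 0.577 2.579
v -3.383 0.848 2.916
v -3.639 0.828 3.332
v -3.825 0.527 3.668
v -3.871 0.057 3.795
v -3.759 -0.4 3.665
v -3.532 -0.671 3.328
v -3.277 -0.651 2.912
v -3.091 -0.35 2.577
v -2.213 0.869 -4.312
v -1.846 1.216 -4.096
v -1.94 0.538 -2.851
v -2.307 0.191 -3.068
v -2.029 1.318 -4.054
v -2.124 0.641 -2.809
v -2.241 1.352 -4.051
v -2.335 0.675 -2.807
v -2.449 1.312 -4.089
v -2.543 0.635 -2.844
v -2.621 1.205 -4.16
v -2.715 0.528 -2.915
v -2.73 1.047 -4.254
v -2.824 0.369 -3.01
v -2.761 0.861 -4.358
v -2.855 0.184 -3.113
v -2.708 0.677 -4.454
v -2.802 -0.001 -3.21
v -2.58 0.522 -4.529
v -2.674 -0.156 -3.284
v -2.396 0.419 -4.571
v -2.491 -0.258 -3.326
v -2.185 0.385 -4.573
v -2.279 -0.292 -3.329
v -1.977 0.425 -4.536
v -2.071 -0.252 -3.291
v -1.805 0.532 -4.465
v -1.899 -0.145 -3.22
v -1.696 0.691 -4.37
v -1.79 0.013 -3.126
v -1.665 0.876 -4.267
v -1.759 0.199 -3.022
v -1.718 1.061 -4.17
v -1.812 0.383 -2.926
v 3.118 -0.857 -0.02
v 3.782 -1.642 -0.092
v 2.402 -1.523 0.64
v 3.937 -1.299 0.422
v 3.779 -0.788 0.767
v 3.369 -0.303 0.812
v 2.863 -0.03 0.539
v 2.455 -0.072 0.052
v 2.3 -0.414 -0.462
v 2.457 -0.925 -0.807
v 2.867 -1.41 -0.851
v 3.373 -1.684 -0.578
v 0.165 0.229 0.163
v 1.105 0.052 0.245
v 0.735 -1.466 1.2
v -0.205 -1.289 1.117
v 1.042 0.259 0.551
v 0.673 -1.258 1.505
v 0.846 0.462 0.797
v 0.477 -1.055 1.752
v 0.546 0.629 0.947
v 0.177 -0.888 1.902
v 0.188 0.735 0.978
v -0.181 -0.782 1.932
v -0.173 0.764 0.884
v -0.542 -0.753 1.839
v -0.483 0.712 0.681
v -0.852 -0.805 1.635
v -0.695 0.586 0.399
v -1.064 -0.931 1.353
v -0.775 0.406 0.08
v -1.145 -1.112 1.035
v -0.713 0.198 -0.225
v -1.082 -1.319 0.729
v -0.517 -0.005 -0.472
v -0.886 -1.522 0.483
v -0.217 -0.172 -0.622
v -0.586 -1.689 0.333
v 0.141 -0.278 -0.652
v -0.228 -1.795 0.302
v 0.502 -0.307 -0.559
v 0.133 -1.824 0.396
v 0.812 -0.255 -0.355
v 0.443 -1.772 0.599
v 1.024 -0.129 -0.073
v 0.655 -1.646 0.881
v 3.807 -4.004 0.523
v 4.155 -3.574 -0.31
v 3.973 -2.636 1.297
v 3.541 -3.504 -0.302
v 3.029 -3.626 0.022
v 2.814 -3.892 0.537
v 2.979 -4.2 1.047
v 3.46 -4.434 1.356
v 4.074 -4.503 1.347
v 4.586 -4.381 1.024
v 4.801 -4.116 0.509
v 4.636 -3.807 -0.001
f 2 1 4
f 2 4 3
f 4 1 5
f 4 5 3
f 5 1 6
f 5 6 3
f 6 1 7
f 6 7 3
f 7 1 8
f 7 8 3
f 8 1 9
f 8 9 3
f 9 1 10
f 9 10 3
f 10 1 11
f 10 11 3
f 11 1 12
f 11 12 3
f 12 1 2
f 12 2 3
f 14 13 17
f 14 17 15
f 15 17 18
f 15 18 16
f 17 13 19
f 17 19 18
f 18 19 20
f 18 20 16
f 19 13 21
f 19 21 20
f 20 21 22
f 20 22 16
f 21 13 23
f 21 23 22
f 22 23 24
f 22 24 16
f 23 13 25
f 23 25 24
f 24 25 26
f 24 26 16
f 25 13 27
f 25 27 26
f 26 27 28
f 26 28 16
f 27 13 29
f 27 29 28
f 28 29 30
f 28 30 16
f 29 13 31
f 29 31 30
f 30 31 32
f 30 32 16
f 31 13 33
f 31 33 32
f 32 33 34
f 32 34 16
f 33 13 35
f 33 35 34
f 34 35 36
f 34 36 16
f 35 13 37
f 35 37 36
f 36 37 38
f 36 38 16
f 37 13 39
f 37 39 38
f 38 39 40
f 38 40 16
f 39 13 41
f 39 41 40
f 40 41 42
f 40 42 16
f 41 13 43
f 41 43 42
f 42 43 44
f 42 44 16
f 43 13 45
f 43 45 44
f 44 45 46
f 44 46 16
f 45 13 14
f 45 14 46
f 46 14 15
f 46 15 16
f 48 47 50
f 48 50 49
f 50 47 51
f 50 51 49
f 51 47 52
f 51 52 49
f 52 47 53
f 52 53 49
f 53 47 54
f 53 54 49
f 54 47 55
f 54 55 49
f 55 47 56
f 55 56 49
f 56 47 57
f 56 57 49
f 57 47 58
f 57 58 49
f 58 47 48
f 58 48 49
f 60 59 63
f 60 63 61
f 61 63 64
f 61 64 62
f 63 59 65
f 63 65 64
f 64 65 66
f 64 66 62
f 65 59 67
f 65 67 66
f 66 67 68
f 66 68 62
f 67 59 69
f 67 69 68
f 68 69 70
f 68 70 62
f 69 59 71
f 69 71 70
f 70 71 72
f 70 72 62
f 71 59 73
f 71 73 72
f 72 73 74
f 72 74 62
f 73 59 75
f 73 75 74
f 74 75 76
f 74 76 62
f 75 59 77
f 75 77 76
f 76 77 78
f 76 78 62
f 77 59 79
f 77 79 78
f 78 79 80
f 78 80 62
f 79 59 81
f 79 81 80
f 80 81 82
f 80 82 62
f 81 59 83
f 81 83 82
f 82 83 84
f 82 84 62
f 83 59 85
f 83 85 84
f 84 85 86
f 84 86 62
f 85 59 87
f 85 87 86
f 86 87 88
f 86 88 62
f 87 59 89
f 87 89 88
f 88 89 90
f 88 90 62
f 89 59 91
f 89 91 90
f 90 91 92
f 90 92 62
f 91 59 60
f 91 60 92
f 92 60 61
f 92 61 62
f 94 93 96
f 94 96 95
f 96 93 97
f 96 97 95
f 97 93 98
f 97 98 95
f 98 93 99
f 98 99 95
f 99 93 100
f 99 100 95
f 100 93 101
f 100 101 95
f 101 93 102
f 101 102 95
f 102 93 103
f 102 103 95
f 103 93 104
f 103 104 95
f 104 93 94
f 104 94 95



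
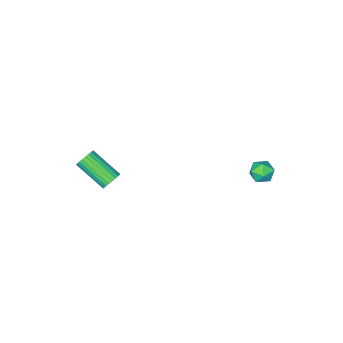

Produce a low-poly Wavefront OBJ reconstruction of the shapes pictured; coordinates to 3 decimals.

v -3.366 3.68 0.096
v -3.118 3.318 -0.559
v -4.342 2.862 0.179
v -4.094 2.5 -0.476
v -3.672 2.445 0.188
v -3.069 2.951 0.137
v -4.391 3.229 -0.517
v -3.788 3.735 -0.568
v -3.751 3.04 -0.938
v -3.307 2.555 -0.502
v -4.153 3.625 0.122
v -3.709 3.14 0.558
v 3.548 -0.744 0.612
v 3.806 -0.987 0.091
v 4.27 -2.718 1.126
v 4.012 -2.476 1.648
v 4 -0.874 0.193
v 4.463 -2.606 1.228
v 4.125 -0.742 0.358
v 4.588 -2.473 1.393
v 4.162 -0.61 0.562
v 4.625 -2.341 1.597
v 4.105 -0.498 0.774
v 4.569 -2.23 1.809
v 3.964 -0.424 0.961
v 4.428 -2.156 1.996
v 3.76 -0.399 1.095
v 4.223 -2.131 2.13
v 3.523 -0.426 1.156
v 3.987 -2.158 2.191
v 3.29 -0.502 1.134
v 3.754 -2.233 2.169
v 3.097 -0.614 1.032
v 3.56 -2.346 2.067
v 2.972 -0.747 0.867
v 3.435 -2.478 1.902
v 2.935 -0.879 0.663
v 3.398 -2.61 1.698
v 2.991 -0.99 0.451
v 3.455 -2.722 1.486
v 3.132 -1.064 0.264
v 3.596 -2.796 1.299
v 3.337 -1.089 0.13
v 3.8 -2.821 1.165
v 3.573 -1.062 0.069
v 4.037 -2.794 1.104
f 1 12 6
f 1 6 2
f 1 2 8
f 1 8 11
f 1 11 12
f 2 6 10
f 6 12 5
f 12 11 3
f 11 8 7
f 8 2 9
f 4 10 5
f 4 5 3
f 4 3 7
f 4 7 9
f 4 9 10
f 5 10 6
f 3 5 12
f 7 3 11
f 9 7 8
f 10 9 2
f 14 13 17
f 14 17 15
f 15 17 18
f 15 18 16
f 17 13 19
f 17 19 18
f 18 19 20
f 18 20 16
f 19 13 21
f 19 21 20
f 20 21 22
f 20 22 16
f 21 13 23
f 21 23 22
f 22 23 24
f 22 24 16
f 23 13 25
f 23 25 24
f 24 25 26
f 24 26 16
f 25 13 27
f 25 27 26
f 26 27 28
f 26 28 16
f 27 13 29
f 27 29 28
f 28 29 30
f 28 30 16
f 29 13 31
f 29 31 30
f 30 31 32
f 30 32 16
f 31 13 33
f 31 33 32
f 32 33 34
f 32 34 16
f 33 13 35
f 33 35 34
f 34 35 36
f 34 36 16
f 35 13 37
f 35 37 36
f 36 37 38
f 36 38 16
f 37 13 39
f 37 39 38
f 38 39 40
f 38 40 16
f 39 13 41
f 39 41 40
f 40 41 42
f 40 42 16
f 41 13 43
f 41 43 42
f 42 43 44
f 42 44 16
f 43 13 45
f 43 45 44
f 44 45 46
f 44 46 16
f 45 13 14
f 45 14 46
f 46 14 15
f 46 15 16



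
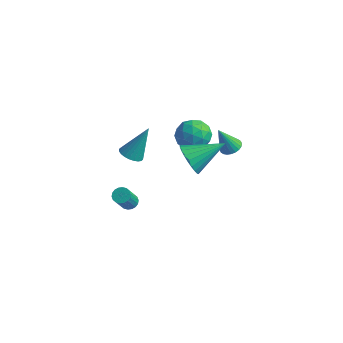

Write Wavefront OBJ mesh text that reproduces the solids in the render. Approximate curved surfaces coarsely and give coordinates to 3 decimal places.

v -2.495 -2.298 -4.413
v -2.239 -1.879 -4.166
v -2.049 -2.803 -2.799
v -2.305 -3.222 -3.047
v -2.473 -1.842 -4.108
v -2.284 -2.765 -2.741
v -2.712 -1.894 -4.11
v -2.523 -2.818 -2.744
v -2.908 -2.027 -4.173
v -2.719 -2.95 -2.806
v -3.022 -2.214 -4.283
v -2.833 -3.137 -2.916
v -3.032 -2.417 -4.419
v -2.842 -3.34 -3.052
v -2.935 -2.597 -4.554
v -2.745 -3.52 -3.187
v -2.751 -2.717 -4.661
v -2.561 -3.641 -3.294
v -2.516 -2.755 -4.719
v -2.327 -3.678 -3.352
v -2.277 -2.702 -4.716
v -2.088 -3.626 -3.35
v -2.081 -2.57 -4.654
v -1.892 -3.493 -3.287
v -1.967 -2.383 -4.544
v -1.778 -3.306 -3.177
v -1.958 -2.18 -4.408
v -1.768 -3.103 -3.041
v -2.055 -2 -4.273
v -1.865 -2.923 -2.906
v 0.083 -0.573 2.594
v 0.875 -0.055 2.09
v 1.105 -1.965 2.77
v 1.897 -1.447 2.266
v 1.59 -1.135 3.245
v 0.959 -0.275 3.137
v 1.021 -1.745 1.723
v 0.39 -0.885 1.615
v 1.455 -0.779 1.552
v 1.807 -0.402 2.493
v 0.173 -1.618 2.367
v 0.525 -1.241 3.308
v 0.39 -0.192 2.327
v 1.59 -1.828 2.533
v 1.41 -1.645 3.109
v 1.876 -1.34 2.813
v 0.438 -0.321 2.942
v 0.904 -0.017 2.646
v 1.324 -0.652 3.325
v 1.076 -2.003 2.214
v 1.542 -1.699 1.918
v 0.104 -0.68 2.047
v 0.57 -0.375 1.751
v 0.656 -1.368 1.535
v 1.196 -0.313 1.714
v 1.797 -1.131 1.818
v 1.282 -1.306 1.499
v 0.911 -0.801 1.435
v 1.403 -0.092 2.267
v 2.003 -0.91 2.37
v 1.823 -0.726 2.946
v 1.452 -0.221 2.882
v 1.744 -0.517 1.951
v -0.023 -1.11 2.49
v 0.577 -1.928 2.593
v 0.528 -1.799 1.978
v 0.157 -1.294 1.914
v 0.183 -0.889 3.042
v 0.784 -1.707 3.146
v 1.069 -1.219 3.425
v 0.698 -0.714 3.361
v 0.236 -1.503 2.909
v 2.934 -4.005 3.468
v 3.453 -3.893 2.608
v 4.166 -2.475 4.412
v 3.164 -3.629 2.559
v 2.84 -3.424 2.647
v 2.531 -3.306 2.861
v 2.282 -3.295 3.167
v 2.133 -3.393 3.518
v 2.106 -3.583 3.862
v 2.205 -3.838 4.146
v 2.415 -4.118 4.327
v 2.704 -4.381 4.376
v 3.029 -4.587 4.288
v 3.338 -4.705 4.074
v 3.587 -4.716 3.768
v 3.736 -4.618 3.417
v 3.763 -4.428 3.073
v 3.664 -4.173 2.789
v -2.705 -1.799 -0.644
v -1.981 -1.803 -0.842
v -2.175 -0.861 1.264
v -2.068 -1.543 -0.946
v -2.251 -1.323 -1.004
v -2.503 -1.174 -1.007
v -2.786 -1.121 -0.954
v -3.056 -1.171 -0.855
v -3.274 -1.316 -0.723
v -3.404 -1.535 -0.579
v -3.428 -1.794 -0.445
v -3.342 -2.054 -0.341
v -3.159 -2.275 -0.283
v -2.906 -2.423 -0.281
v -2.623 -2.477 -0.333
v -2.353 -2.427 -0.433
v -2.136 -2.281 -0.564
v -2.005 -2.062 -0.708
v 2.316 0.643 0.969
v 2.92 0.778 1.199
v 1.844 0.097 2.531
v 2.799 1.001 1.241
v 2.605 1.17 1.241
v 2.367 1.259 1.2
v 2.121 1.254 1.124
v 1.905 1.156 1.024
v 1.751 0.979 0.916
v 1.684 0.752 0.816
v 1.713 0.508 0.739
v 1.834 0.284 0.698
v 2.028 0.115 0.698
v 2.266 0.026 0.739
v 2.512 0.031 0.815
v 2.728 0.13 0.915
v 2.882 0.306 1.023
v 2.949 0.533 1.123
f 2 1 5
f 2 5 3
f 3 5 6
f 3 6 4
f 5 1 7
f 5 7 6
f 6 7 8
f 6 8 4
f 7 1 9
f 7 9 8
f 8 9 10
f 8 10 4
f 9 1 11
f 9 11 10
f 10 11 12
f 10 12 4
f 11 1 13
f 11 13 12
f 12 13 14
f 12 14 4
f 13 1 15
f 13 15 14
f 14 15 16
f 14 16 4
f 15 1 17
f 15 17 16
f 16 17 18
f 16 18 4
f 17 1 19
f 17 19 18
f 18 19 20
f 18 20 4
f 19 1 21
f 19 21 20
f 20 21 22
f 20 22 4
f 21 1 23
f 21 23 22
f 22 23 24
f 22 24 4
f 23 1 25
f 23 25 24
f 24 25 26
f 24 26 4
f 25 1 27
f 25 27 26
f 26 27 28
f 26 28 4
f 27 1 29
f 27 29 28
f 28 29 30
f 28 30 4
f 29 1 2
f 29 2 30
f 30 2 3
f 30 3 4
f 31 68 47
f 68 42 71
f 47 71 36
f 68 71 47
f 31 47 43
f 47 36 48
f 43 48 32
f 47 48 43
f 31 43 52
f 43 32 53
f 52 53 38
f 43 53 52
f 31 52 64
f 52 38 67
f 64 67 41
f 52 67 64
f 31 64 68
f 64 41 72
f 68 72 42
f 64 72 68
f 32 48 59
f 48 36 62
f 59 62 40
f 48 62 59
f 36 71 49
f 71 42 70
f 49 70 35
f 71 70 49
f 42 72 69
f 72 41 65
f 69 65 33
f 72 65 69
f 41 67 66
f 67 38 54
f 66 54 37
f 67 54 66
f 38 53 58
f 53 32 55
f 58 55 39
f 53 55 58
f 34 60 46
f 60 40 61
f 46 61 35
f 60 61 46
f 34 46 44
f 46 35 45
f 44 45 33
f 46 45 44
f 34 44 51
f 44 33 50
f 51 50 37
f 44 50 51
f 34 51 56
f 51 37 57
f 56 57 39
f 51 57 56
f 34 56 60
f 56 39 63
f 60 63 40
f 56 63 60
f 35 61 49
f 61 40 62
f 49 62 36
f 61 62 49
f 33 45 69
f 45 35 70
f 69 70 42
f 45 70 69
f 37 50 66
f 50 33 65
f 66 65 41
f 50 65 66
f 39 57 58
f 57 37 54
f 58 54 38
f 57 54 58
f 40 63 59
f 63 39 55
f 59 55 32
f 63 55 59
f 74 73 76
f 74 76 75
f 76 73 77
f 76 77 75
f 77 73 78
f 77 78 75
f 78 73 79
f 78 79 75
f 79 73 80
f 79 80 75
f 80 73 81
f 80 81 75
f 81 73 82
f 81 82 75
f 82 73 83
f 82 83 75
f 83 73 84
f 83 84 75
f 84 73 85
f 84 85 75
f 85 73 86
f 85 86 75
f 86 73 87
f 86 87 75
f 87 73 88
f 87 88 75
f 88 73 89
f 88 89 75
f 89 73 90
f 89 90 75
f 90 73 74
f 90 74 75
f 92 91 94
f 92 94 93
f 94 91 95
f 94 95 93
f 95 91 96
f 95 96 93
f 96 91 97
f 96 97 93
f 97 91 98
f 97 98 93
f 98 91 99
f 98 99 93
f 99 91 100
f 99 100 93
f 100 91 101
f 100 101 93
f 101 91 102
f 101 102 93
f 102 91 103
f 102 103 93
f 103 91 104
f 103 104 93
f 104 91 105
f 104 105 93
f 105 91 106
f 105 106 93
f 106 91 107
f 106 107 93
f 107 91 108
f 107 108 93
f 108 91 92
f 108 92 93
f 110 109 112
f 110 112 111
f 112 109 113
f 112 113 111
f 113 109 114
f 113 114 111
f 114 109 115
f 114 115 111
f 115 109 116
f 115 116 111
f 116 109 117
f 116 117 111
f 117 109 118
f 117 118 111
f 118 109 119
f 118 119 111
f 119 109 120
f 119 120 111
f 120 109 121
f 120 121 111
f 121 109 122
f 121 122 111
f 122 109 123
f 122 123 111
f 123 109 124
f 123 124 111
f 124 109 125
f 124 125 111
f 125 109 126
f 125 126 111
f 126 109 110
f 126 110 111



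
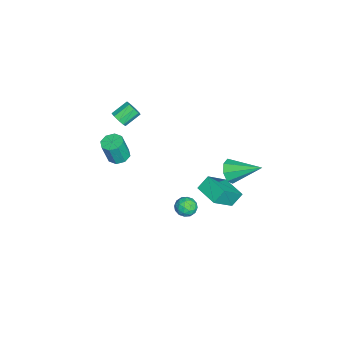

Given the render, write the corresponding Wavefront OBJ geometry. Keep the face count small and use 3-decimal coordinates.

v 2.576 1.023 -0.609
v 2.874 1.339 -0.108
v 2.806 0.081 -0.152
v 3.104 0.397 0.349
v 2.446 0.434 0.277
v 2.304 1.017 -0.005
v 3.376 0.403 -0.255
v 3.234 0.986 -0.537
v 3.368 0.956 0.111
v 2.793 0.975 0.44
v 2.887 0.445 -0.7
v 2.312 0.464 -0.371
v 2.705 1.264 -0.398
v 2.975 0.156 0.138
v 2.589 0.178 0.096
v 2.763 0.364 0.391
v 2.37 1.074 -0.338
v 2.545 1.26 -0.043
v 2.293 0.728 0.183
v 3.135 0.16 -0.217
v 3.31 0.346 0.078
v 2.917 1.056 -0.651
v 3.091 1.242 -0.356
v 3.387 0.692 -0.443
v 3.17 1.224 0.025
v 3.305 0.67 0.293
v 3.465 0.674 -0.062
v 3.382 1.016 -0.228
v 2.832 1.235 0.218
v 2.967 0.681 0.486
v 2.581 0.703 0.444
v 2.497 1.046 0.278
v 3.123 1.01 0.347
v 2.713 0.739 -0.746
v 2.848 0.185 -0.478
v 3.183 0.374 -0.538
v 3.099 0.717 -0.704
v 2.375 0.75 -0.553
v 2.51 0.196 -0.285
v 2.298 0.404 -0.032
v 2.215 0.746 -0.198
v 2.557 0.41 -0.607
v -3.42 2.617 -3.223
v -2.882 2.815 -3.836
v -3.06 4.443 -2.317
v -3.483 2.999 -3.968
v -4.048 2.959 -3.663
v -4.245 2.719 -3.1
v -3.959 2.419 -2.609
v -3.357 2.235 -2.477
v -2.792 2.274 -2.782
v -2.595 2.515 -3.345
v -1.462 -3.431 2.947
v -1.203 -3.016 2.654
v -1.759 -2.255 3.24
v -2.018 -2.669 3.533
v -1.533 -3.12 2.475
v -2.089 -2.358 3.061
v -1.831 -3.369 2.517
v -2.386 -2.607 3.102
v -1.955 -3.647 2.76
v -2.511 -2.885 3.346
v -1.849 -3.824 3.091
v -2.405 -3.062 3.676
v -1.562 -3.817 3.354
v -2.118 -3.055 3.94
v -1.228 -3.629 3.427
v -1.784 -2.868 4.013
v -1.004 -3.349 3.276
v -1.559 -2.587 3.862
v -0.994 -3.107 2.97
v -1.549 -2.345 3.556
v -3.333 -3.735 -2.327
v -2.788 -3.313 -2.311
v -2.561 -3.662 -0.818
v -3.107 -4.085 -0.833
v -3.238 -3.067 -2.185
v -3.011 -3.416 -0.692
v -3.744 -3.212 -2.142
v -3.517 -3.562 -0.649
v -4.009 -3.664 -2.207
v -3.782 -4.013 -0.714
v -3.879 -4.158 -2.342
v -3.652 -4.507 -0.849
v -3.429 -4.404 -2.468
v -3.202 -4.753 -0.975
v -2.923 -4.258 -2.511
v -2.696 -4.608 -1.018
v -2.658 -3.807 -2.446
v -2.431 -4.156 -0.953
v 0.154 1.08 -1.237
v -0.258 1.617 -0.528
v -0.898 2.005 -2.549
v -1.31 2.543 -1.84
v 1.21 2.077 -1.38
v 0.798 2.615 -0.671
v 0.158 3.003 -2.692
v -0.254 3.54 -1.983
f 1 38 17
f 38 12 41
f 17 41 6
f 38 41 17
f 1 17 13
f 17 6 18
f 13 18 2
f 17 18 13
f 1 13 22
f 13 2 23
f 22 23 8
f 13 23 22
f 1 22 34
f 22 8 37
f 34 37 11
f 22 37 34
f 1 34 38
f 34 11 42
f 38 42 12
f 34 42 38
f 2 18 29
f 18 6 32
f 29 32 10
f 18 32 29
f 6 41 19
f 41 12 40
f 19 40 5
f 41 40 19
f 12 42 39
f 42 11 35
f 39 35 3
f 42 35 39
f 11 37 36
f 37 8 24
f 36 24 7
f 37 24 36
f 8 23 28
f 23 2 25
f 28 25 9
f 23 25 28
f 4 30 16
f 30 10 31
f 16 31 5
f 30 31 16
f 4 16 14
f 16 5 15
f 14 15 3
f 16 15 14
f 4 14 21
f 14 3 20
f 21 20 7
f 14 20 21
f 4 21 26
f 21 7 27
f 26 27 9
f 21 27 26
f 4 26 30
f 26 9 33
f 30 33 10
f 26 33 30
f 5 31 19
f 31 10 32
f 19 32 6
f 31 32 19
f 3 15 39
f 15 5 40
f 39 40 12
f 15 40 39
f 7 20 36
f 20 3 35
f 36 35 11
f 20 35 36
f 9 27 28
f 27 7 24
f 28 24 8
f 27 24 28
f 10 33 29
f 33 9 25
f 29 25 2
f 33 25 29
f 44 43 46
f 44 46 45
f 46 43 47
f 46 47 45
f 47 43 48
f 47 48 45
f 48 43 49
f 48 49 45
f 49 43 50
f 49 50 45
f 50 43 51
f 50 51 45
f 51 43 52
f 51 52 45
f 52 43 44
f 52 44 45
f 54 53 57
f 54 57 55
f 55 57 58
f 55 58 56
f 57 53 59
f 57 59 58
f 58 59 60
f 58 60 56
f 59 53 61
f 59 61 60
f 60 61 62
f 60 62 56
f 61 53 63
f 61 63 62
f 62 63 64
f 62 64 56
f 63 53 65
f 63 65 64
f 64 65 66
f 64 66 56
f 65 53 67
f 65 67 66
f 66 67 68
f 66 68 56
f 67 53 69
f 67 69 68
f 68 69 70
f 68 70 56
f 69 53 71
f 69 71 70
f 70 71 72
f 70 72 56
f 71 53 54
f 71 54 72
f 72 54 55
f 72 55 56
f 74 73 77
f 74 77 75
f 75 77 78
f 75 78 76
f 77 73 79
f 77 79 78
f 78 79 80
f 78 80 76
f 79 73 81
f 79 81 80
f 80 81 82
f 80 82 76
f 81 73 83
f 81 83 82
f 82 83 84
f 82 84 76
f 83 73 85
f 83 85 84
f 84 85 86
f 84 86 76
f 85 73 87
f 85 87 86
f 86 87 88
f 86 88 76
f 87 73 89
f 87 89 88
f 88 89 90
f 88 90 76
f 89 73 74
f 89 74 90
f 90 74 75
f 90 75 76
f 92 94 91
f 95 92 91
f 91 94 93
f 93 95 91
f 92 98 94
f 96 92 95
f 96 98 92
f 94 98 93
f 97 95 93
f 93 98 97
f 97 96 95
f 98 96 97



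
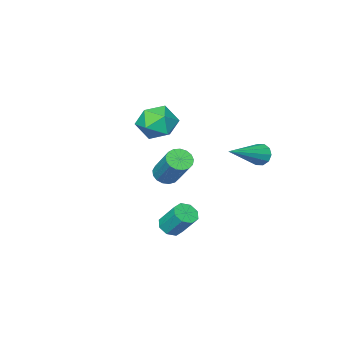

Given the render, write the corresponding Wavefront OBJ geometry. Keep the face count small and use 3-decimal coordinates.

v -1.844 2.777 -0.668
v -1.606 2.463 -1.094
v 0.064 3.003 0.228
v -1.6 2.807 -1.194
v -1.688 3.14 -1.093
v -1.834 3.334 -0.829
v -1.985 3.315 -0.504
v -2.081 3.091 -0.242
v -2.087 2.746 -0.143
v -2 2.414 -0.244
v -1.853 2.22 -0.507
v -1.703 2.238 -0.832
v -0.529 -0.977 0.273
v 0.324 -0.902 0.808
v 0.076 -2.278 -0.508
v 0.929 -2.203 0.027
v 0.071 -2.482 0.481
v -0.302 -1.678 0.964
v 0.702 -1.502 -0.664
v 0.329 -0.698 -0.181
v 1.085 -1.226 0.229
v 0.695 -1.832 0.936
v -0.295 -1.348 -0.636
v -0.685 -1.954 0.071
v 2.522 2.348 -3.576
v 2.982 2.655 -3.751
v 2.837 3.48 -2.679
v 2.378 3.172 -2.504
v 2.601 2.808 -3.92
v 2.456 3.633 -2.848
v 2.174 2.691 -3.887
v 2.029 3.516 -2.815
v 1.951 2.373 -3.673
v 1.806 3.198 -2.601
v 2.063 2.04 -3.401
v 1.918 2.865 -2.329
v 2.444 1.887 -3.232
v 2.299 2.712 -2.16
v 2.871 2.004 -3.265
v 2.726 2.829 -2.193
v 3.094 2.322 -3.479
v 2.949 3.147 -2.407
v -1.32 -2.931 -4.061
v -0.715 -2.837 -4.245
v -0.454 -1.535 -2.723
v -1.06 -1.629 -2.539
v -0.872 -2.625 -4.4
v -0.611 -1.323 -2.878
v -1.132 -2.482 -4.477
v -0.871 -1.18 -2.955
v -1.436 -2.443 -4.459
v -1.175 -1.141 -2.937
v -1.713 -2.515 -4.349
v -1.452 -1.213 -2.827
v -1.9 -2.683 -4.174
v -1.639 -1.381 -2.652
v -1.954 -2.907 -3.973
v -1.693 -1.605 -2.45
v -1.863 -3.137 -3.792
v -1.602 -1.835 -2.269
v -1.648 -3.32 -3.672
v -1.387 -2.018 -2.15
v -1.358 -3.413 -3.642
v -1.097 -2.111 -2.12
v -1.059 -3.396 -3.708
v -0.798 -2.094 -2.186
v -0.82 -3.273 -3.855
v -0.559 -1.971 -2.332
v -0.696 -3.071 -4.049
v -0.435 -1.769 -2.526
f 2 1 4
f 2 4 3
f 4 1 5
f 4 5 3
f 5 1 6
f 5 6 3
f 6 1 7
f 6 7 3
f 7 1 8
f 7 8 3
f 8 1 9
f 8 9 3
f 9 1 10
f 9 10 3
f 10 1 11
f 10 11 3
f 11 1 12
f 11 12 3
f 12 1 2
f 12 2 3
f 13 24 18
f 13 18 14
f 13 14 20
f 13 20 23
f 13 23 24
f 14 18 22
f 18 24 17
f 24 23 15
f 23 20 19
f 20 14 21
f 16 22 17
f 16 17 15
f 16 15 19
f 16 19 21
f 16 21 22
f 17 22 18
f 15 17 24
f 19 15 23
f 21 19 20
f 22 21 14
f 26 25 29
f 26 29 27
f 27 29 30
f 27 30 28
f 29 25 31
f 29 31 30
f 30 31 32
f 30 32 28
f 31 25 33
f 31 33 32
f 32 33 34
f 32 34 28
f 33 25 35
f 33 35 34
f 34 35 36
f 34 36 28
f 35 25 37
f 35 37 36
f 36 37 38
f 36 38 28
f 37 25 39
f 37 39 38
f 38 39 40
f 38 40 28
f 39 25 41
f 39 41 40
f 40 41 42
f 40 42 28
f 41 25 26
f 41 26 42
f 42 26 27
f 42 27 28
f 44 43 47
f 44 47 45
f 45 47 48
f 45 48 46
f 47 43 49
f 47 49 48
f 48 49 50
f 48 50 46
f 49 43 51
f 49 51 50
f 50 51 52
f 50 52 46
f 51 43 53
f 51 53 52
f 52 53 54
f 52 54 46
f 53 43 55
f 53 55 54
f 54 55 56
f 54 56 46
f 55 43 57
f 55 57 56
f 56 57 58
f 56 58 46
f 57 43 59
f 57 59 58
f 58 59 60
f 58 60 46
f 59 43 61
f 59 61 60
f 60 61 62
f 60 62 46
f 61 43 63
f 61 63 62
f 62 63 64
f 62 64 46
f 63 43 65
f 63 65 64
f 64 65 66
f 64 66 46
f 65 43 67
f 65 67 66
f 66 67 68
f 66 68 46
f 67 43 69
f 67 69 68
f 68 69 70
f 68 70 46
f 69 43 44
f 69 44 70
f 70 44 45
f 70 45 46



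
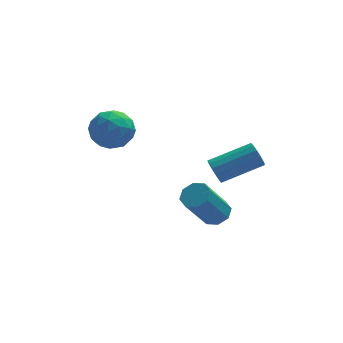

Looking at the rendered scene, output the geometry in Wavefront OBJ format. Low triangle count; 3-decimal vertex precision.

v 0.021 -2.77 -1.575
v 0.25 -3.056 -2.025
v 1.948 -2.716 -1.375
v 1.719 -2.43 -0.925
v 0.232 -2.794 -2.115
v 1.931 -2.454 -1.465
v 0.166 -2.526 -2.081
v 1.864 -2.187 -1.431
v 0.066 -2.314 -1.931
v 1.765 -1.975 -1.281
v -0.044 -2.207 -1.7
v 1.655 -1.868 -1.05
v -0.139 -2.229 -1.44
v 1.56 -1.889 -0.79
v -0.197 -2.374 -1.211
v 1.501 -2.035 -0.561
v -0.206 -2.61 -1.066
v 1.492 -2.271 -0.416
v -0.163 -2.883 -1.037
v 1.536 -2.543 -0.387
v -0.077 -3.13 -1.131
v 1.621 -2.79 -0.481
v 0.031 -3.294 -1.327
v 1.729 -2.954 -0.677
v 0.136 -3.338 -1.58
v 1.835 -2.999 -0.93
v 0.215 -3.252 -1.832
v 1.914 -2.913 -1.182
v 0.051 -3.159 -3.654
v 0.627 -3.273 -3.374
v -0.256 -3.934 -1.827
v -0.831 -3.821 -2.106
v 0.455 -2.817 -3.277
v -0.428 -3.478 -1.73
v 0.047 -2.561 -3.401
v -0.836 -3.222 -1.853
v -0.359 -2.656 -3.672
v -1.242 -3.317 -2.125
v -0.524 -3.046 -3.933
v -1.407 -3.707 -2.386
v -0.352 -3.502 -4.03
v -1.235 -4.163 -2.483
v 0.056 -3.758 -3.907
v -0.827 -4.419 -2.359
v 0.462 -3.663 -3.635
v -0.421 -4.324 -2.088
v -3.122 1.03 -0.468
v -2.678 0.551 -1.224
v -4.522 1.009 -1.276
v -4.078 0.53 -2.032
v -4.219 0.065 -1.159
v -3.354 0.077 -0.66
v -3.846 1.483 -1.84
v -2.981 1.495 -1.341
v -3.126 0.83 -2.072
v -3.356 -0.046 -1.651
v -3.844 1.606 -0.849
v -4.074 0.73 -0.428
v -2.778 0.792 -0.775
v -4.422 0.768 -1.725
v -4.505 0.494 -1.212
v -4.244 0.213 -1.657
v -3.174 0.514 -0.443
v -2.914 0.232 -0.888
v -3.819 -0.053 -0.85
v -4.286 1.328 -1.612
v -4.026 1.046 -2.057
v -2.956 1.347 -0.843
v -2.695 1.066 -1.288
v -3.381 1.613 -1.65
v -2.78 0.675 -1.717
v -3.602 0.663 -2.193
v -3.466 1.222 -2.08
v -2.958 1.23 -1.786
v -2.915 0.16 -1.47
v -3.737 0.148 -1.945
v -3.82 -0.126 -1.433
v -3.312 -0.118 -1.139
v -3.178 0.324 -1.969
v -3.463 1.412 -0.555
v -4.285 1.4 -1.03
v -3.888 1.678 -1.361
v -3.38 1.686 -1.067
v -3.598 0.897 -0.307
v -4.42 0.885 -0.783
v -4.242 0.33 -0.714
v -3.734 0.338 -0.42
v -4.022 1.236 -0.531
f 2 1 5
f 2 5 3
f 3 5 6
f 3 6 4
f 5 1 7
f 5 7 6
f 6 7 8
f 6 8 4
f 7 1 9
f 7 9 8
f 8 9 10
f 8 10 4
f 9 1 11
f 9 11 10
f 10 11 12
f 10 12 4
f 11 1 13
f 11 13 12
f 12 13 14
f 12 14 4
f 13 1 15
f 13 15 14
f 14 15 16
f 14 16 4
f 15 1 17
f 15 17 16
f 16 17 18
f 16 18 4
f 17 1 19
f 17 19 18
f 18 19 20
f 18 20 4
f 19 1 21
f 19 21 20
f 20 21 22
f 20 22 4
f 21 1 23
f 21 23 22
f 22 23 24
f 22 24 4
f 23 1 25
f 23 25 24
f 24 25 26
f 24 26 4
f 25 1 27
f 25 27 26
f 26 27 28
f 26 28 4
f 27 1 2
f 27 2 28
f 28 2 3
f 28 3 4
f 30 29 33
f 30 33 31
f 31 33 34
f 31 34 32
f 33 29 35
f 33 35 34
f 34 35 36
f 34 36 32
f 35 29 37
f 35 37 36
f 36 37 38
f 36 38 32
f 37 29 39
f 37 39 38
f 38 39 40
f 38 40 32
f 39 29 41
f 39 41 40
f 40 41 42
f 40 42 32
f 41 29 43
f 41 43 42
f 42 43 44
f 42 44 32
f 43 29 45
f 43 45 44
f 44 45 46
f 44 46 32
f 45 29 30
f 45 30 46
f 46 30 31
f 46 31 32
f 47 84 63
f 84 58 87
f 63 87 52
f 84 87 63
f 47 63 59
f 63 52 64
f 59 64 48
f 63 64 59
f 47 59 68
f 59 48 69
f 68 69 54
f 59 69 68
f 47 68 80
f 68 54 83
f 80 83 57
f 68 83 80
f 47 80 84
f 80 57 88
f 84 88 58
f 80 88 84
f 48 64 75
f 64 52 78
f 75 78 56
f 64 78 75
f 52 87 65
f 87 58 86
f 65 86 51
f 87 86 65
f 58 88 85
f 88 57 81
f 85 81 49
f 88 81 85
f 57 83 82
f 83 54 70
f 82 70 53
f 83 70 82
f 54 69 74
f 69 48 71
f 74 71 55
f 69 71 74
f 50 76 62
f 76 56 77
f 62 77 51
f 76 77 62
f 50 62 60
f 62 51 61
f 60 61 49
f 62 61 60
f 50 60 67
f 60 49 66
f 67 66 53
f 60 66 67
f 50 67 72
f 67 53 73
f 72 73 55
f 67 73 72
f 50 72 76
f 72 55 79
f 76 79 56
f 72 79 76
f 51 77 65
f 77 56 78
f 65 78 52
f 77 78 65
f 49 61 85
f 61 51 86
f 85 86 58
f 61 86 85
f 53 66 82
f 66 49 81
f 82 81 57
f 66 81 82
f 55 73 74
f 73 53 70
f 74 70 54
f 73 70 74
f 56 79 75
f 79 55 71
f 75 71 48
f 79 71 75



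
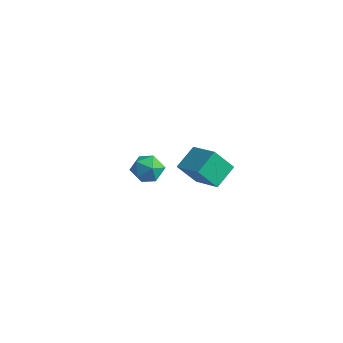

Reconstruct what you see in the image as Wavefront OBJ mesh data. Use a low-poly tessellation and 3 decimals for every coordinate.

v -4.169 -0.237 0.088
v -3.759 -0.515 -0.605
v -4.121 -1.505 0.625
v -3.711 -1.783 -0.068
v -3.322 -1.253 0.473
v -3.351 -0.469 0.141
v -4.529 -1.551 -0.121
v -4.558 -0.767 -0.453
v -3.981 -1.327 -0.734
v -3.235 -1.143 -0.367
v -4.645 -0.877 0.387
v -3.899 -0.693 0.754
v 0.656 -3.408 3.854
v 0.512 -2.359 4.498
v 1.075 -2.712 2.814
v 0.931 -1.663 3.458
v 2.049 -3.517 4.342
v 1.905 -2.468 4.986
v 2.468 -2.821 3.302
v 2.324 -1.772 3.946
f 1 12 6
f 1 6 2
f 1 2 8
f 1 8 11
f 1 11 12
f 2 6 10
f 6 12 5
f 12 11 3
f 11 8 7
f 8 2 9
f 4 10 5
f 4 5 3
f 4 3 7
f 4 7 9
f 4 9 10
f 5 10 6
f 3 5 12
f 7 3 11
f 9 7 8
f 10 9 2
f 14 16 13
f 17 14 13
f 13 16 15
f 15 17 13
f 14 20 16
f 18 14 17
f 18 20 14
f 16 20 15
f 19 17 15
f 15 20 19
f 19 18 17
f 20 18 19



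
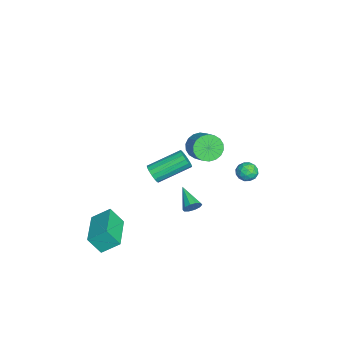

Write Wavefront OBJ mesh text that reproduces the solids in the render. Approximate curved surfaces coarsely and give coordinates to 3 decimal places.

v -3.168 3.56 -2.67
v -2.823 4.091 -2.569
v -2.597 3.349 -3.511
v -2.252 3.88 -3.41
v -2.202 3.384 -3.006
v -2.555 3.514 -2.487
v -2.865 3.926 -3.593
v -3.218 4.056 -3.074
v -2.636 4.317 -3.14
v -2.226 3.982 -2.777
v -3.194 3.458 -3.303
v -2.784 3.123 -2.94
v -3.046 3.844 -2.546
v -2.374 3.596 -3.534
v -2.345 3.304 -3.297
v -2.142 3.616 -3.237
v -2.888 3.505 -2.498
v -2.686 3.817 -2.438
v -2.321 3.402 -2.695
v -2.734 3.623 -3.642
v -2.532 3.935 -3.582
v -3.278 3.824 -2.843
v -3.075 4.136 -2.783
v -3.099 4.038 -3.385
v -2.733 4.289 -2.822
v -2.397 4.165 -3.316
v -2.757 4.192 -3.424
v -2.965 4.269 -3.119
v -2.492 4.092 -2.609
v -2.156 3.968 -3.103
v -2.127 3.677 -2.866
v -2.335 3.753 -2.56
v -2.382 4.225 -2.944
v -3.264 3.472 -2.977
v -2.928 3.348 -3.471
v -3.085 3.687 -3.52
v -3.293 3.763 -3.214
v -3.023 3.275 -2.764
v -2.687 3.151 -3.258
v -2.455 3.171 -2.961
v -2.663 3.248 -2.656
v -3.038 3.215 -3.136
v -3.566 1.276 -1.696
v -3.289 1.665 -2.399
v -2.337 2.093 -1.787
v -2.614 1.704 -1.084
v -3.51 1.928 -2.239
v -2.558 2.355 -1.627
v -3.742 2.061 -1.972
v -2.789 2.489 -1.36
v -3.939 2.039 -1.649
v -2.987 2.466 -1.037
v -4.062 1.865 -1.337
v -3.11 2.293 -0.725
v -4.087 1.576 -1.095
v -3.135 2.003 -0.483
v -4.009 1.226 -0.972
v -3.057 1.654 -0.36
v -3.843 0.887 -0.993
v -2.891 1.315 -0.381
v -3.622 0.625 -1.153
v -2.67 1.052 -0.541
v -3.391 0.491 -1.42
v -2.438 0.919 -0.808
v -3.193 0.514 -1.743
v -2.241 0.941 -1.131
v -3.07 0.687 -2.055
v -2.118 1.115 -1.443
v -3.045 0.977 -2.297
v -2.093 1.404 -1.685
v -3.123 1.326 -2.42
v -2.171 1.754 -1.808
v 2.211 -3.37 -3.731
v 2.135 -4.041 -2.8
v 2.181 -2.42 -3.049
v 2.105 -3.091 -2.118
v 4.355 -3.409 -3.582
v 4.279 -4.08 -2.651
v 4.325 -2.459 -2.9
v 4.249 -3.13 -1.969
v 0.444 0.963 -3.321
v 0.719 0.85 -2.882
v -0.744 0.417 -2.719
v 0.596 1.152 -2.849
v 0.416 1.382 -2.997
v 0.246 1.452 -3.268
v 0.152 1.335 -3.56
v 0.17 1.077 -3.76
v 0.292 0.775 -3.792
v 0.473 0.545 -3.645
v 0.642 0.475 -3.373
v 0.736 0.591 -3.082
v 3.319 -0.906 1.69
v 3.59 -0.619 1.293
v 3.113 0.993 2.134
v 2.841 0.706 2.53
v 3.32 -0.647 1.193
v 2.842 0.965 2.034
v 3.049 -0.745 1.226
v 2.571 0.868 2.067
v 2.85 -0.885 1.384
v 2.373 0.727 2.224
v 2.777 -1.032 1.623
v 2.3 0.581 2.464
v 2.849 -1.145 1.88
v 2.372 0.468 2.721
v 3.047 -1.193 2.086
v 2.57 0.419 2.927
v 3.318 -1.165 2.186
v 2.84 0.447 3.027
v 3.589 -1.068 2.153
v 3.111 0.545 2.994
v 3.787 -0.927 1.996
v 3.31 0.685 2.836
v 3.86 -0.781 1.756
v 3.383 0.832 2.597
v 3.788 -0.668 1.499
v 3.311 0.945 2.34
f 1 38 17
f 38 12 41
f 17 41 6
f 38 41 17
f 1 17 13
f 17 6 18
f 13 18 2
f 17 18 13
f 1 13 22
f 13 2 23
f 22 23 8
f 13 23 22
f 1 22 34
f 22 8 37
f 34 37 11
f 22 37 34
f 1 34 38
f 34 11 42
f 38 42 12
f 34 42 38
f 2 18 29
f 18 6 32
f 29 32 10
f 18 32 29
f 6 41 19
f 41 12 40
f 19 40 5
f 41 40 19
f 12 42 39
f 42 11 35
f 39 35 3
f 42 35 39
f 11 37 36
f 37 8 24
f 36 24 7
f 37 24 36
f 8 23 28
f 23 2 25
f 28 25 9
f 23 25 28
f 4 30 16
f 30 10 31
f 16 31 5
f 30 31 16
f 4 16 14
f 16 5 15
f 14 15 3
f 16 15 14
f 4 14 21
f 14 3 20
f 21 20 7
f 14 20 21
f 4 21 26
f 21 7 27
f 26 27 9
f 21 27 26
f 4 26 30
f 26 9 33
f 30 33 10
f 26 33 30
f 5 31 19
f 31 10 32
f 19 32 6
f 31 32 19
f 3 15 39
f 15 5 40
f 39 40 12
f 15 40 39
f 7 20 36
f 20 3 35
f 36 35 11
f 20 35 36
f 9 27 28
f 27 7 24
f 28 24 8
f 27 24 28
f 10 33 29
f 33 9 25
f 29 25 2
f 33 25 29
f 44 43 47
f 44 47 45
f 45 47 48
f 45 48 46
f 47 43 49
f 47 49 48
f 48 49 50
f 48 50 46
f 49 43 51
f 49 51 50
f 50 51 52
f 50 52 46
f 51 43 53
f 51 53 52
f 52 53 54
f 52 54 46
f 53 43 55
f 53 55 54
f 54 55 56
f 54 56 46
f 55 43 57
f 55 57 56
f 56 57 58
f 56 58 46
f 57 43 59
f 57 59 58
f 58 59 60
f 58 60 46
f 59 43 61
f 59 61 60
f 60 61 62
f 60 62 46
f 61 43 63
f 61 63 62
f 62 63 64
f 62 64 46
f 63 43 65
f 63 65 64
f 64 65 66
f 64 66 46
f 65 43 67
f 65 67 66
f 66 67 68
f 66 68 46
f 67 43 69
f 67 69 68
f 68 69 70
f 68 70 46
f 69 43 71
f 69 71 70
f 70 71 72
f 70 72 46
f 71 43 44
f 71 44 72
f 72 44 45
f 72 45 46
f 74 76 73
f 77 74 73
f 73 76 75
f 75 77 73
f 74 80 76
f 78 74 77
f 78 80 74
f 76 80 75
f 79 77 75
f 75 80 79
f 79 78 77
f 80 78 79
f 82 81 84
f 82 84 83
f 84 81 85
f 84 85 83
f 85 81 86
f 85 86 83
f 86 81 87
f 86 87 83
f 87 81 88
f 87 88 83
f 88 81 89
f 88 89 83
f 89 81 90
f 89 90 83
f 90 81 91
f 90 91 83
f 91 81 92
f 91 92 83
f 92 81 82
f 92 82 83
f 94 93 97
f 94 97 95
f 95 97 98
f 95 98 96
f 97 93 99
f 97 99 98
f 98 99 100
f 98 100 96
f 99 93 101
f 99 101 100
f 100 101 102
f 100 102 96
f 101 93 103
f 101 103 102
f 102 103 104
f 102 104 96
f 103 93 105
f 103 105 104
f 104 105 106
f 104 106 96
f 105 93 107
f 105 107 106
f 106 107 108
f 106 108 96
f 107 93 109
f 107 109 108
f 108 109 110
f 108 110 96
f 109 93 111
f 109 111 110
f 110 111 112
f 110 112 96
f 111 93 113
f 111 113 112
f 112 113 114
f 112 114 96
f 113 93 115
f 113 115 114
f 114 115 116
f 114 116 96
f 115 93 117
f 115 117 116
f 116 117 118
f 116 118 96
f 117 93 94
f 117 94 118
f 118 94 95
f 118 95 96



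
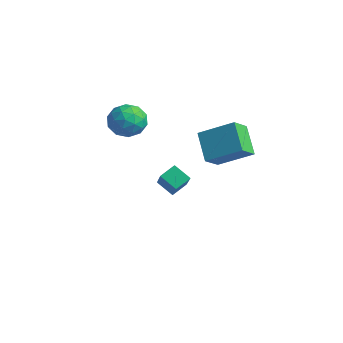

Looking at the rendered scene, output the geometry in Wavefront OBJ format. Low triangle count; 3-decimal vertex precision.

v -1.833 -2.759 2.938
v -1.391 -2.988 2.121
v -3.149 -3.372 2.399
v -2.707 -3.601 1.582
v -2.479 -4.056 2.393
v -1.666 -3.677 2.726
v -2.874 -2.683 1.794
v -2.061 -2.304 2.127
v -2.035 -2.941 1.414
v -1.791 -3.79 1.784
v -2.749 -2.57 2.736
v -2.505 -3.419 3.106
v -1.497 -2.82 2.577
v -3.043 -3.54 1.943
v -2.909 -3.808 2.42
v -2.65 -3.942 1.939
v -1.658 -3.224 2.932
v -1.399 -3.359 2.452
v -2.038 -3.987 2.612
v -3.141 -3.001 2.068
v -2.882 -3.136 1.588
v -1.89 -2.418 2.581
v -1.631 -2.552 2.1
v -2.502 -2.373 1.908
v -1.615 -2.927 1.681
v -2.389 -3.287 1.364
v -2.487 -2.748 1.489
v -2.009 -2.525 1.685
v -1.472 -3.425 1.898
v -2.245 -3.786 1.582
v -2.111 -4.053 2.058
v -1.633 -3.83 2.254
v -1.85 -3.398 1.483
v -2.295 -2.574 2.938
v -3.068 -2.935 2.622
v -2.907 -2.53 2.266
v -2.429 -2.307 2.462
v -2.151 -3.073 3.156
v -2.925 -3.433 2.839
v -2.531 -3.835 2.835
v -2.053 -3.612 3.031
v -2.69 -2.962 3.037
v 1.087 -0.735 0.24
v 1.381 -1.626 0.886
v -0.051 -0.319 1.33
v 0.244 -1.211 1.977
v 2.316 0.311 1.123
v 2.611 -0.581 1.77
v 1.179 0.726 2.214
v 1.473 -0.165 2.86
v -4.324 -0.218 -3.611
v -4.317 0.569 -3.154
v -3.561 0.124 -4.212
v -3.554 0.911 -3.756
v -2.906 -1.011 -2.264
v -2.899 -0.224 -1.808
v -2.143 -0.669 -2.866
v -2.136 0.118 -2.409
f 1 38 17
f 38 12 41
f 17 41 6
f 38 41 17
f 1 17 13
f 17 6 18
f 13 18 2
f 17 18 13
f 1 13 22
f 13 2 23
f 22 23 8
f 13 23 22
f 1 22 34
f 22 8 37
f 34 37 11
f 22 37 34
f 1 34 38
f 34 11 42
f 38 42 12
f 34 42 38
f 2 18 29
f 18 6 32
f 29 32 10
f 18 32 29
f 6 41 19
f 41 12 40
f 19 40 5
f 41 40 19
f 12 42 39
f 42 11 35
f 39 35 3
f 42 35 39
f 11 37 36
f 37 8 24
f 36 24 7
f 37 24 36
f 8 23 28
f 23 2 25
f 28 25 9
f 23 25 28
f 4 30 16
f 30 10 31
f 16 31 5
f 30 31 16
f 4 16 14
f 16 5 15
f 14 15 3
f 16 15 14
f 4 14 21
f 14 3 20
f 21 20 7
f 14 20 21
f 4 21 26
f 21 7 27
f 26 27 9
f 21 27 26
f 4 26 30
f 26 9 33
f 30 33 10
f 26 33 30
f 5 31 19
f 31 10 32
f 19 32 6
f 31 32 19
f 3 15 39
f 15 5 40
f 39 40 12
f 15 40 39
f 7 20 36
f 20 3 35
f 36 35 11
f 20 35 36
f 9 27 28
f 27 7 24
f 28 24 8
f 27 24 28
f 10 33 29
f 33 9 25
f 29 25 2
f 33 25 29
f 44 46 43
f 47 44 43
f 43 46 45
f 45 47 43
f 44 50 46
f 48 44 47
f 48 50 44
f 46 50 45
f 49 47 45
f 45 50 49
f 49 48 47
f 50 48 49
f 52 54 51
f 55 52 51
f 51 54 53
f 53 55 51
f 52 58 54
f 56 52 55
f 56 58 52
f 54 58 53
f 57 55 53
f 53 58 57
f 57 56 55
f 58 56 57

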